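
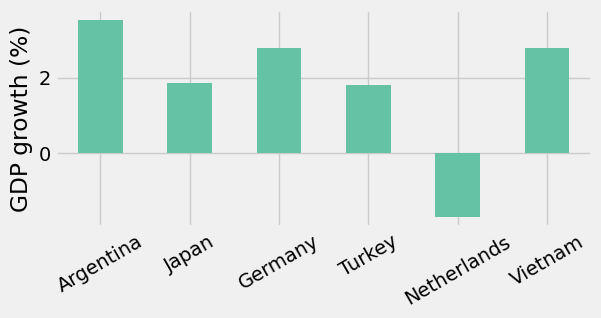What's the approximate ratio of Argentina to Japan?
≈ 1.75×

Argentina ≈ 3.5, Japan ≈ 2.0; 3.5/2.0 ≈ 1.75.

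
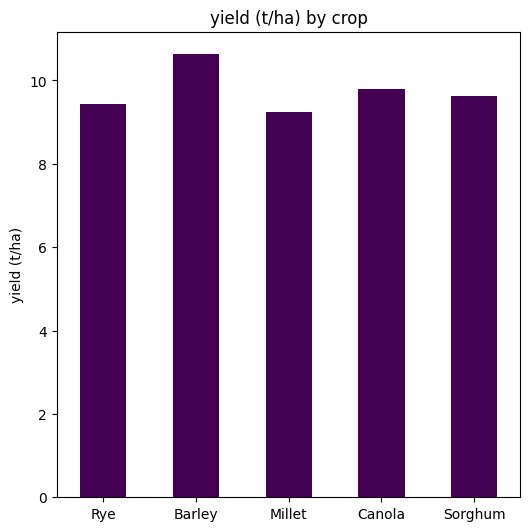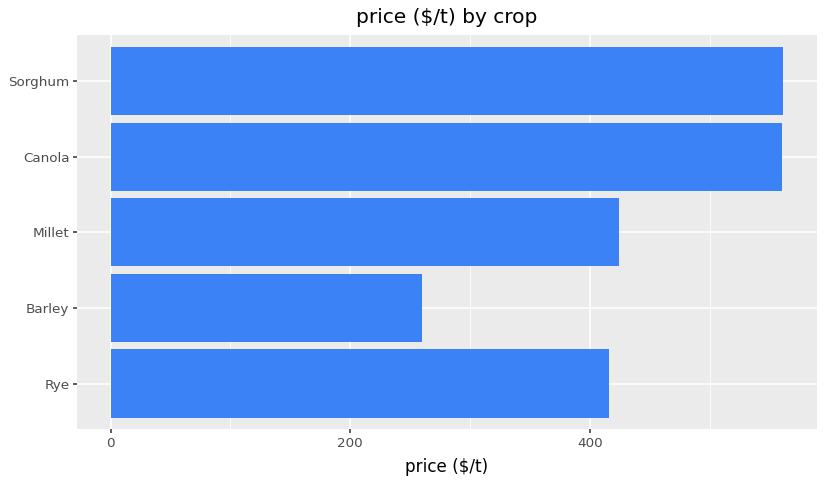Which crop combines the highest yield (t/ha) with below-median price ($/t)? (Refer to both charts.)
Chart 2 median price ($/t) ≈ 400; below-median crops: Rye, Barley. Among those, Barley has the highest yield (t/ha) (≈ 11).

Barley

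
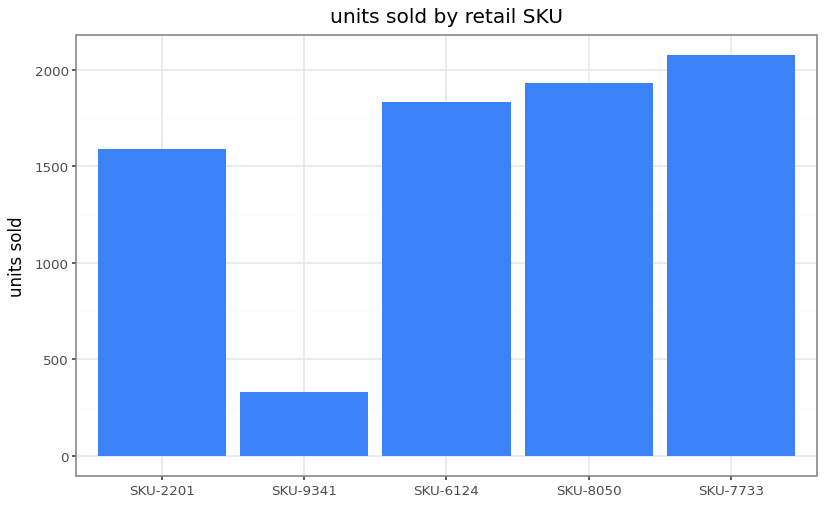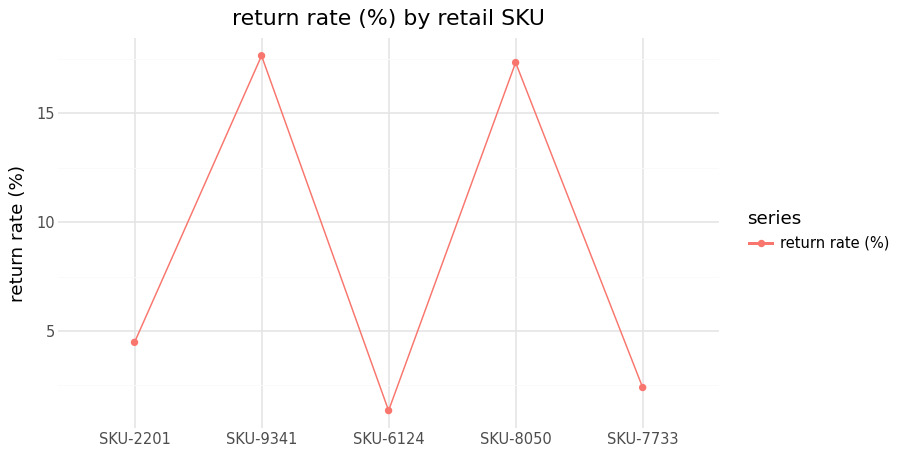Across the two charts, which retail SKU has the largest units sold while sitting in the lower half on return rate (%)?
SKU-7733

Chart 2 median return rate (%) ≈ 4; below-median retail SKUs: SKU-6124, SKU-7733. Among those, SKU-7733 has the highest units sold (≈ 2000).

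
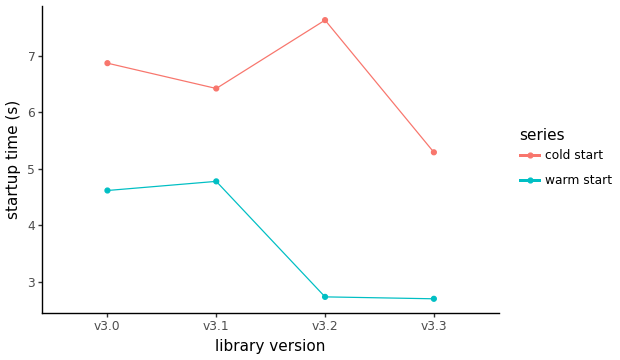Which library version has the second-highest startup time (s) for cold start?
Top 3 for cold start: v3.2 ≈ 7.5, v3.0 ≈ 7.0, v3.1 ≈ 6.5.

v3.0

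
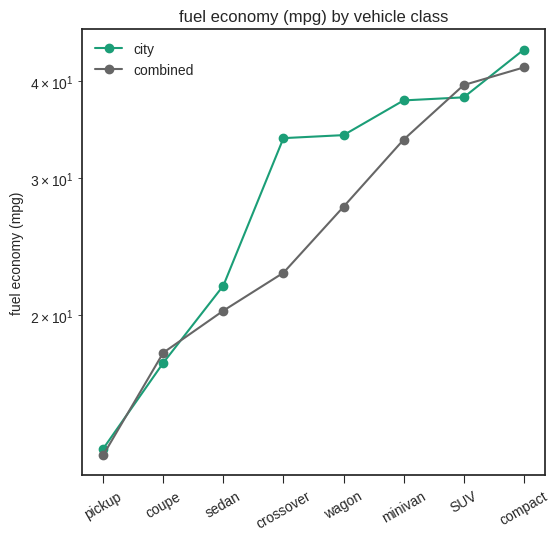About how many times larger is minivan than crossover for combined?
≈ 1.4×

minivan ≈ 35, crossover ≈ 25; 35/25 ≈ 1.4.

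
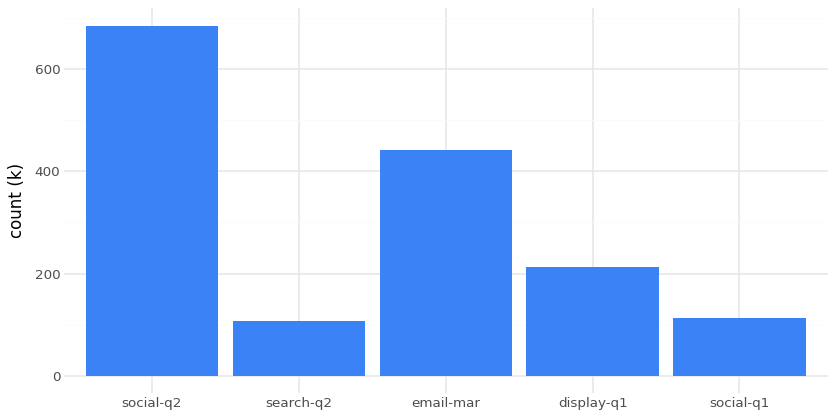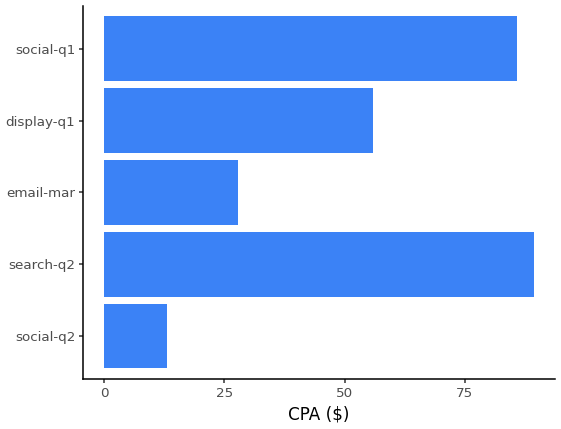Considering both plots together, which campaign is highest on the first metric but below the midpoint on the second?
Chart 2 median CPA ($) ≈ 60; below-median campaigns: social-q2, email-mar. Among those, social-q2 has the highest count (k) (≈ 700).

social-q2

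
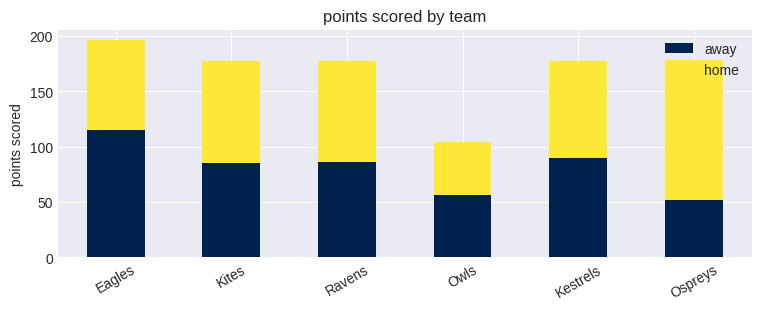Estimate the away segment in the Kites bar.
away top ≈ 80, bottom ≈ 0; segment ≈ 80.

≈ 80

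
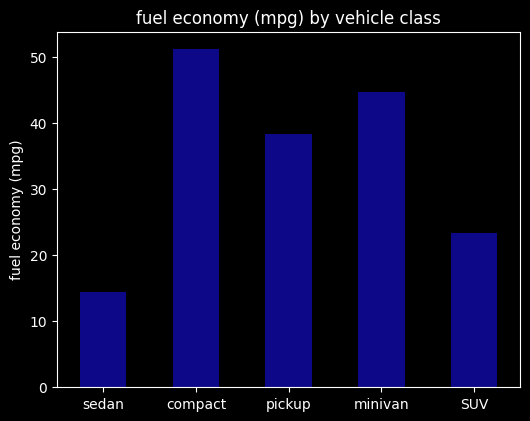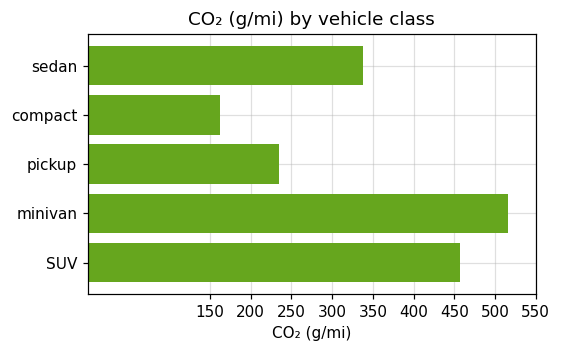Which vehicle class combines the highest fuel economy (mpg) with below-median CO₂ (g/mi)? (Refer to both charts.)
compact

Chart 2 median CO₂ (g/mi) ≈ 350; below-median vehicle classes: compact, pickup. Among those, compact has the highest fuel economy (mpg) (≈ 50).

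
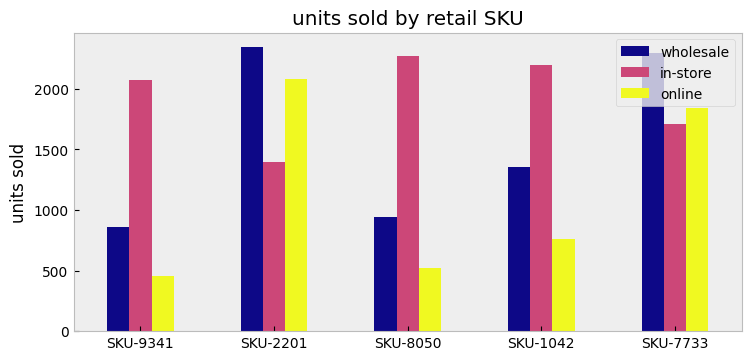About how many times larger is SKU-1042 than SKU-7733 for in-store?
≈ 1.22×

SKU-1042 ≈ 2200, SKU-7733 ≈ 1800; 2200/1800 ≈ 1.22.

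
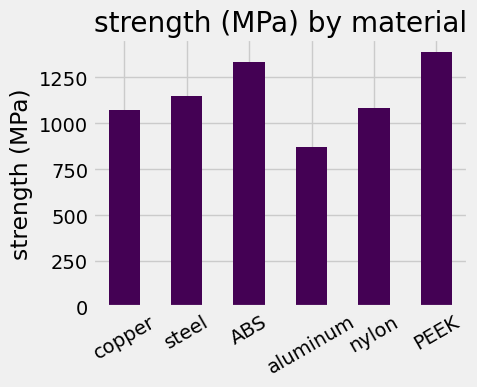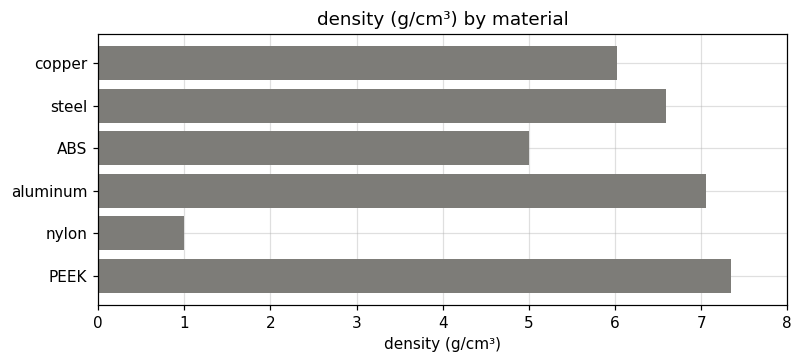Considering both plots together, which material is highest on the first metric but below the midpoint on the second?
ABS

Chart 2 median density (g/cm³) ≈ 6; below-median materials: copper, ABS, nylon. Among those, ABS has the highest strength (MPa) (≈ 1400).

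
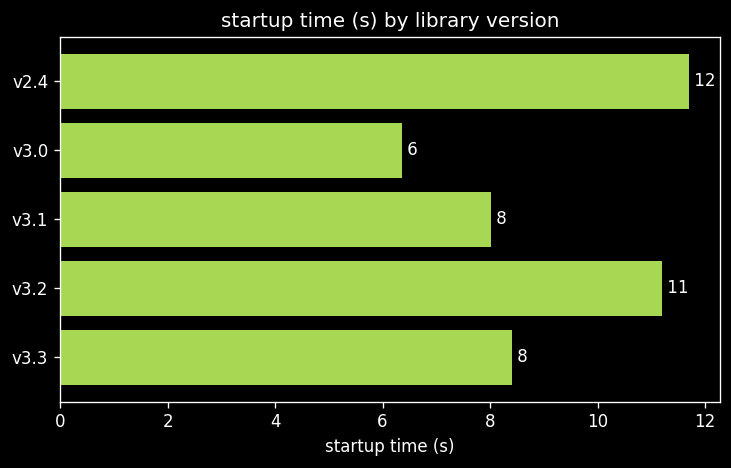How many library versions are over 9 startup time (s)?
Above 9: v2.4, v3.2.

2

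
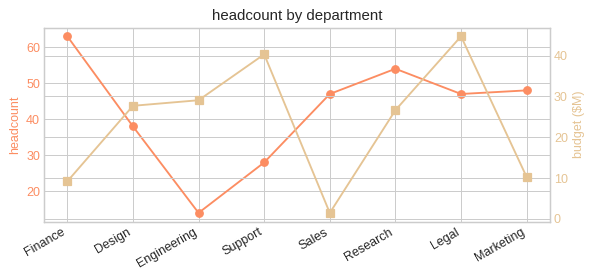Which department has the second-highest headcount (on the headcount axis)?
Top 3 (on the headcount axis): Finance ≈ 65, Research ≈ 55, Marketing ≈ 50.

Research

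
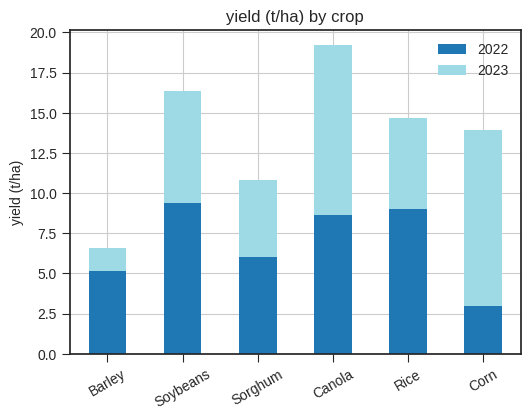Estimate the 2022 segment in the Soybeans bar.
2022 top ≈ 10, bottom ≈ 0; segment ≈ 10.

≈ 10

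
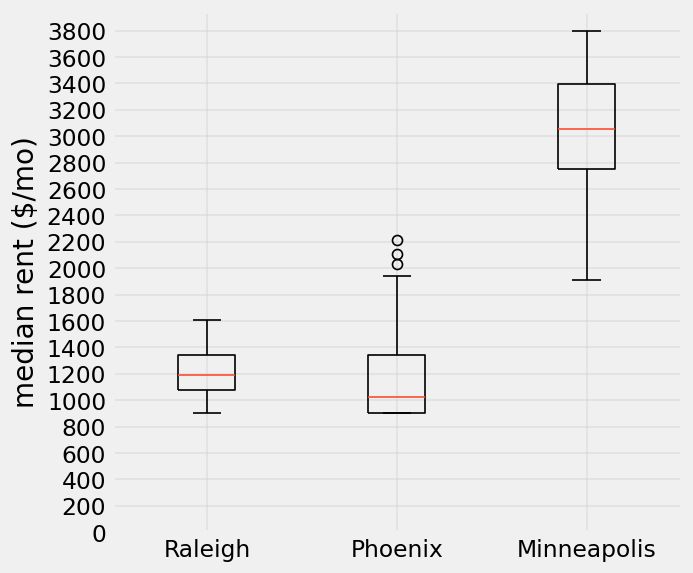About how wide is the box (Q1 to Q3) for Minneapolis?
Q3 ≈ 3400, Q1 ≈ 2800; IQR ≈ 600.

≈ 600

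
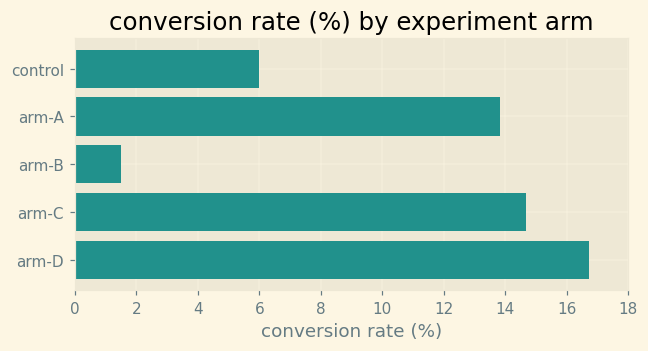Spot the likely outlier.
arm-B ≈ 2; the rest sit between ≈ 6 and ≈ 16.

arm-B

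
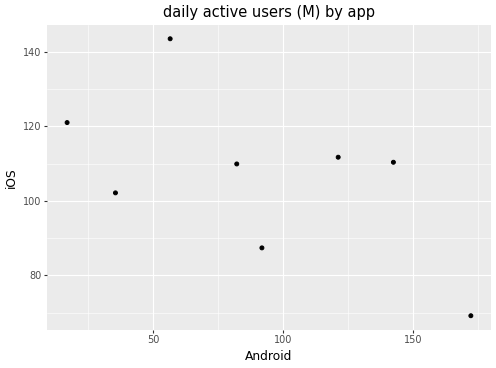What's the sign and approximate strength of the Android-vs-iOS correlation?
Points are negatively correlated; moderate (|r| ≈ 0.6).

negative, moderate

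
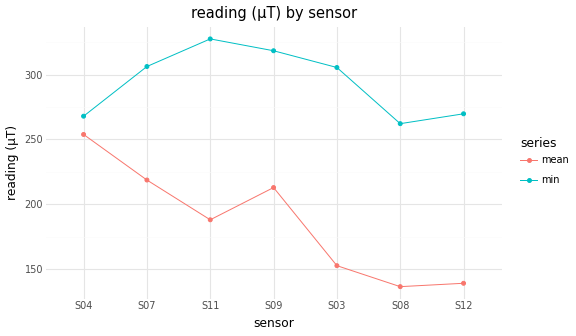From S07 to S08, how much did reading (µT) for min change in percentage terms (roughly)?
≈ -13.3%

S07 ≈ 300, S08 ≈ 260; (260 − 300) / 300 ≈ -13.3%.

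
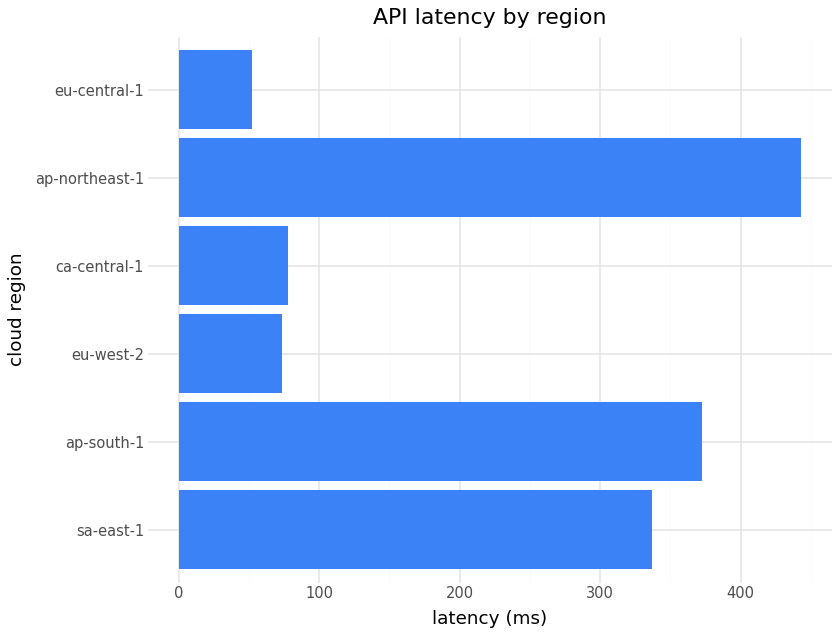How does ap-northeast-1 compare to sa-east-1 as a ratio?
ap-northeast-1 ≈ 450, sa-east-1 ≈ 350; 450/350 ≈ 1.29.

≈ 1.29×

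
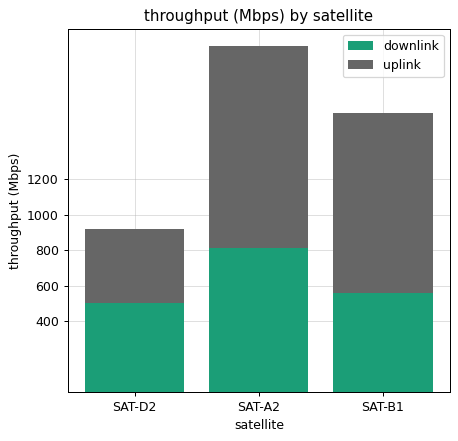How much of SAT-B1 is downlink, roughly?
≈ 600

downlink top ≈ 600, bottom ≈ 0; segment ≈ 600.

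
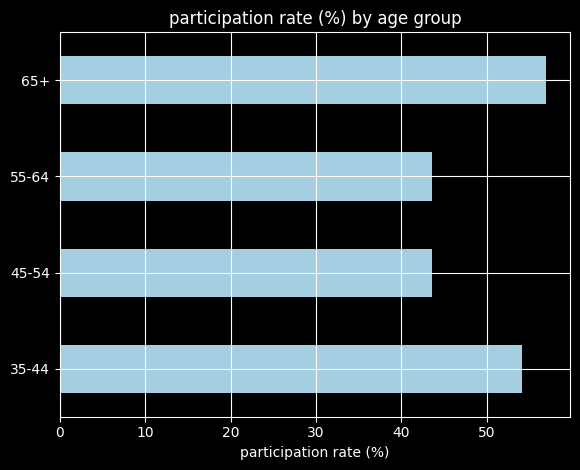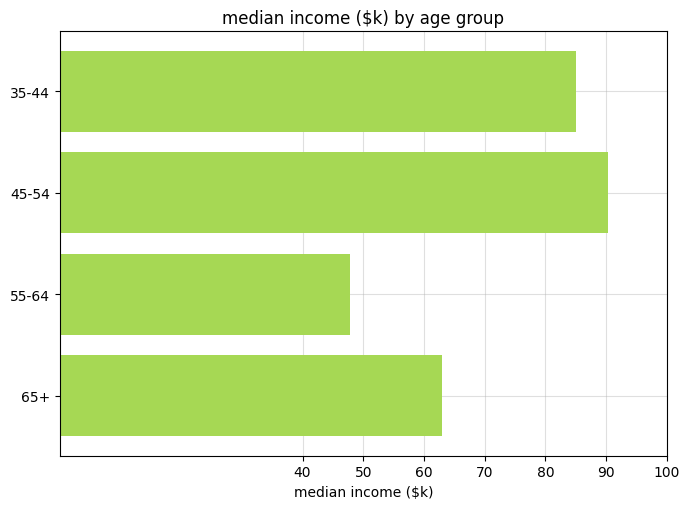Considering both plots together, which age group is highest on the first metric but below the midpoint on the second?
65+

Chart 2 median median income ($k) ≈ 70; below-median age groups: 55-64, 65+. Among those, 65+ has the highest participation rate (%) (≈ 60).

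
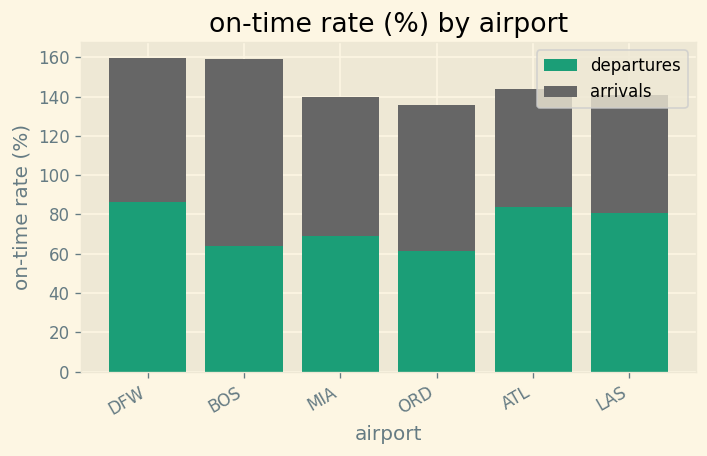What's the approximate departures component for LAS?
≈ 80

departures top ≈ 80, bottom ≈ 0; segment ≈ 80.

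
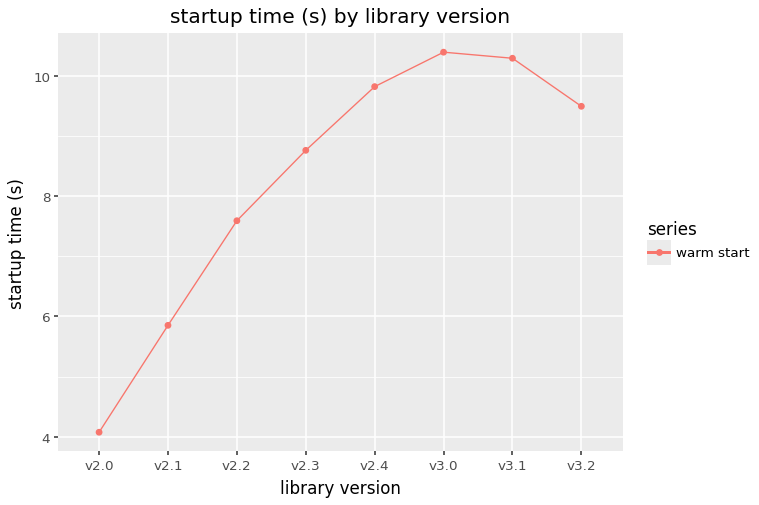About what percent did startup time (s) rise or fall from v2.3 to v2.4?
≈ +11.1%

v2.3 ≈ 9, v2.4 ≈ 10; (10 − 9) / 9 ≈ +11.1%.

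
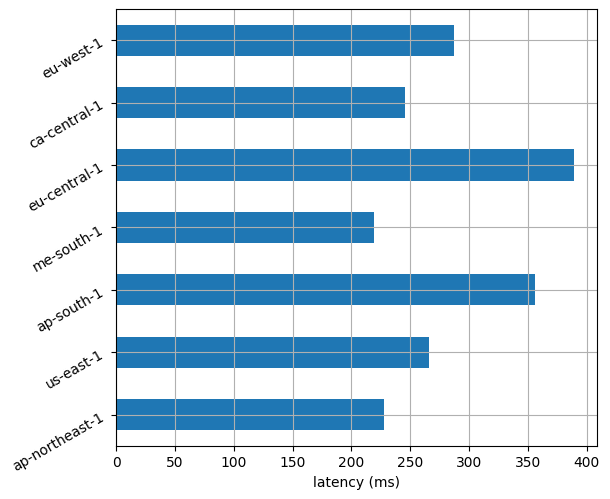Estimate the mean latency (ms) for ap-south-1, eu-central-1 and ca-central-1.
≈ 333

(350 + 400 + 250) / 3 ≈ 333.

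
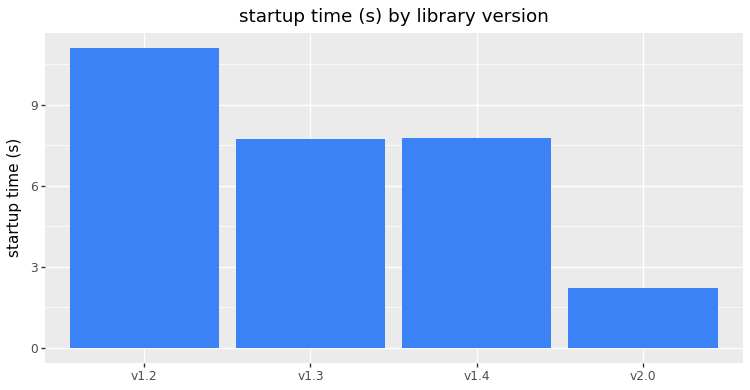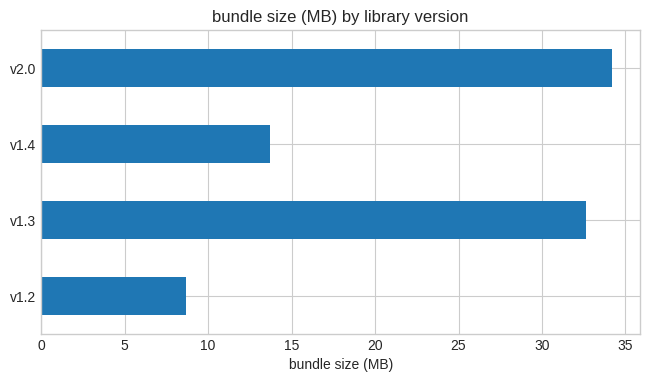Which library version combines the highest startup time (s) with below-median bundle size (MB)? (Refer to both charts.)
Chart 2 median bundle size (MB) ≈ 25; below-median library versions: v1.2, v1.4. Among those, v1.2 has the highest startup time (s) (≈ 12).

v1.2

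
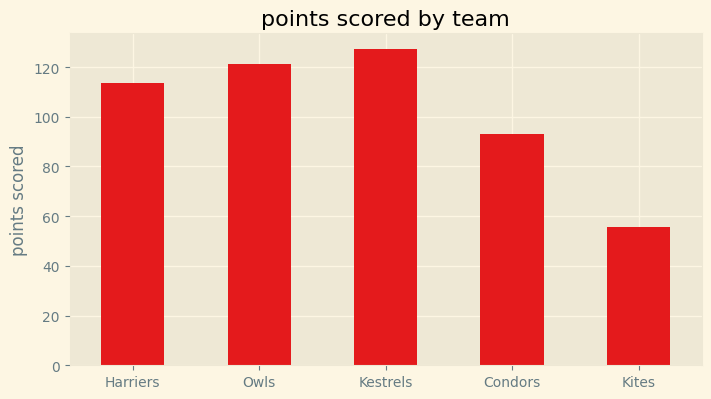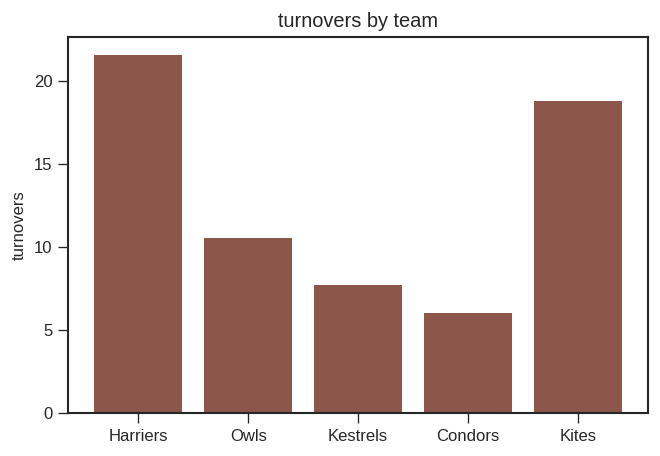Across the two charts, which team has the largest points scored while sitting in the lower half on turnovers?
Chart 2 median turnovers ≈ 10; below-median teams: Kestrels, Condors. Among those, Kestrels has the highest points scored (≈ 120).

Kestrels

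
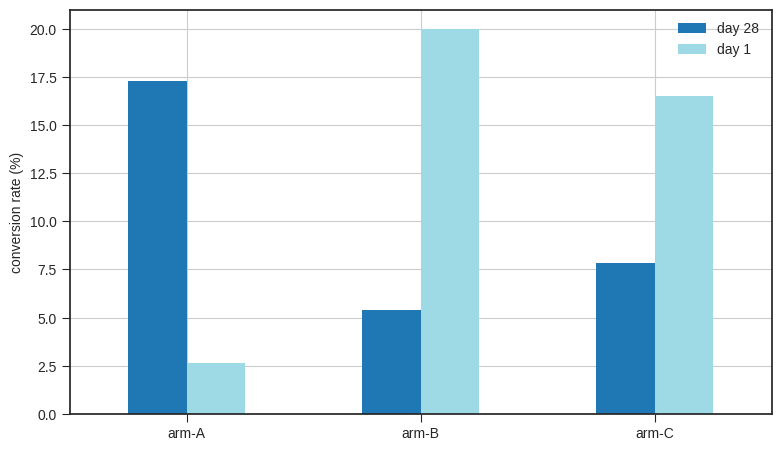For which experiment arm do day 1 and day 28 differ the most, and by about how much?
arm-A, ≈ 16 %

arm-A: day 1 ≈ 2, day 28 ≈ 18 → gap ≈ 16. Next-largest (arm-B) is only ≈ 14.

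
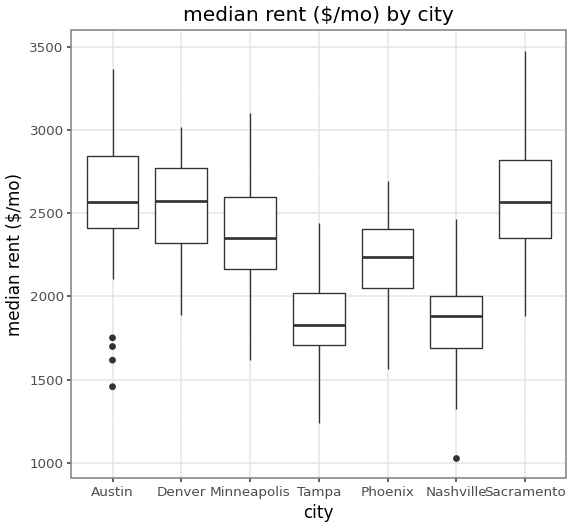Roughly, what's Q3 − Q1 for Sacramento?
Q3 ≈ 2800, Q1 ≈ 2400; IQR ≈ 400.

≈ 400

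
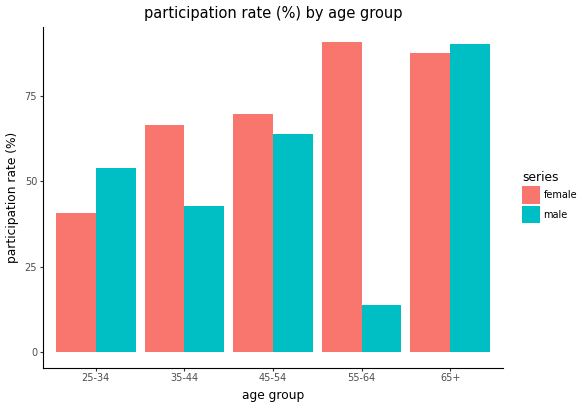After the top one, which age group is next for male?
Top 3 for male: 65+ ≈ 90, 45-54 ≈ 60, 25-34 ≈ 50.

45-54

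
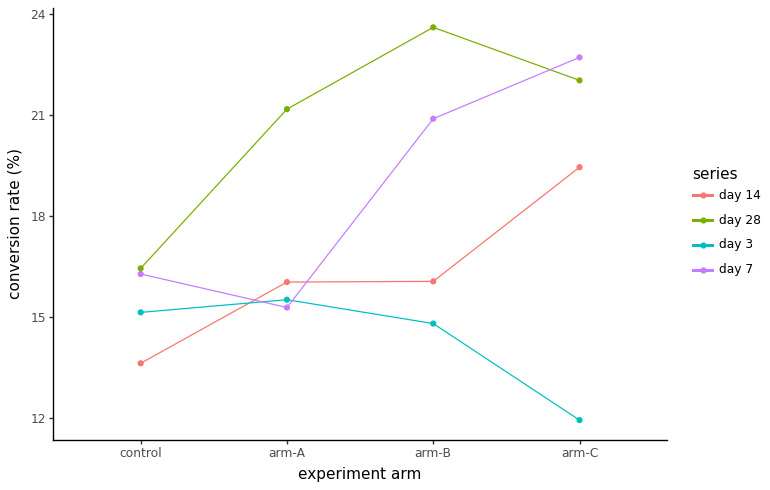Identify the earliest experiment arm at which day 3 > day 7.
arm-A

control: day 3 ≈ 15 vs day 7 ≈ 16 (not yet); arm-A: day 3 ≈ 16 vs day 7 ≈ 15 (first crossover).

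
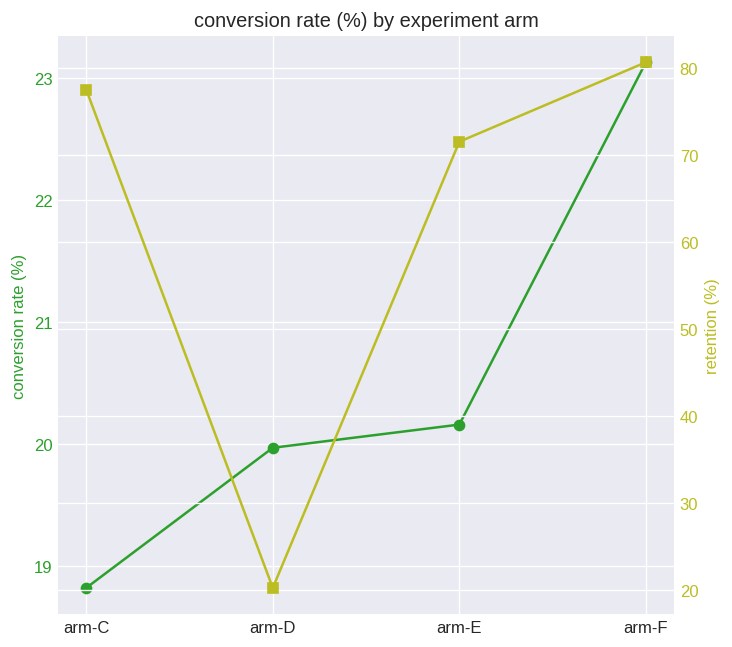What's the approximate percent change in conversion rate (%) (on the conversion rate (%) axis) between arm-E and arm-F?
arm-E ≈ 20.0, arm-F ≈ 23.0; (23.0 − 20.0) / 20.0 ≈ +15%.

≈ +15%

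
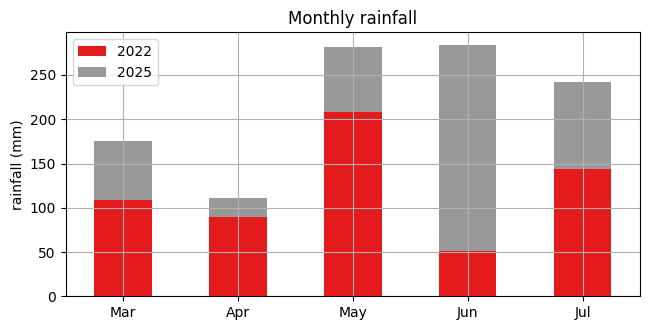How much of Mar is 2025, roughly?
≈ 75

2025 top ≈ 175, bottom ≈ 100; segment ≈ 75.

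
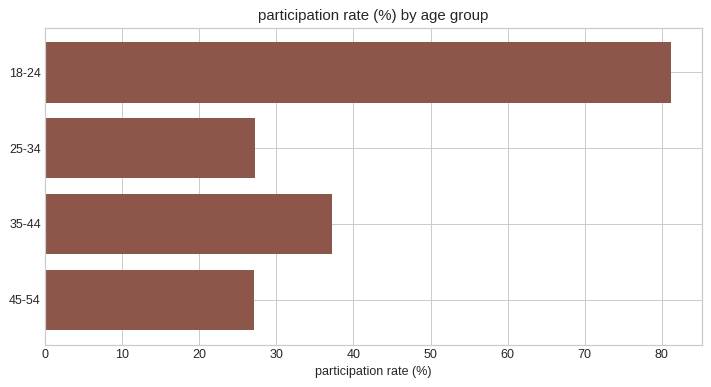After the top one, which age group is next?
Top 3: 18-24 ≈ 80, 35-44 ≈ 40, 25-34 ≈ 30.

35-44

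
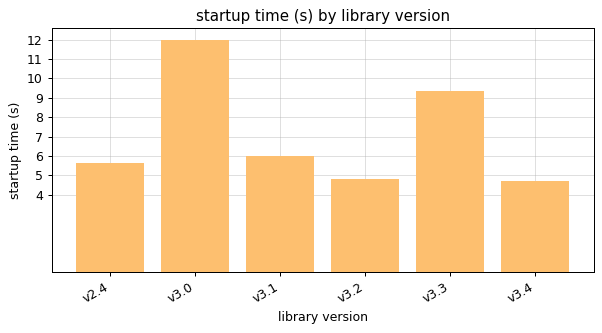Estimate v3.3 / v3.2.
≈ 1.8×

v3.3 ≈ 9, v3.2 ≈ 5; 9/5 ≈ 1.8.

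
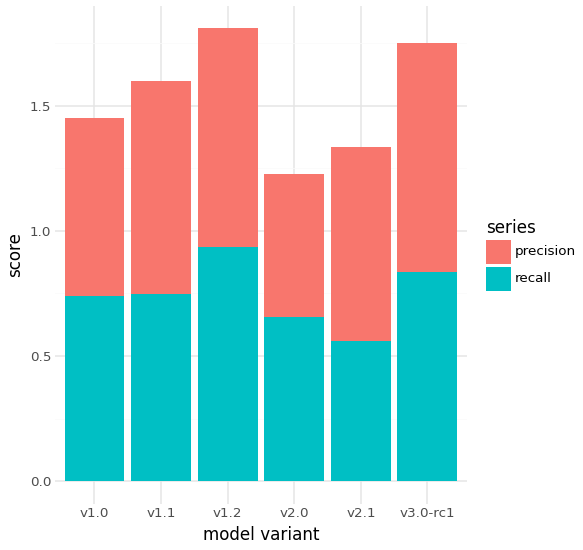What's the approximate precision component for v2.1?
≈ 0.8

precision top ≈ 1.4, bottom ≈ 0.6; segment ≈ 0.8.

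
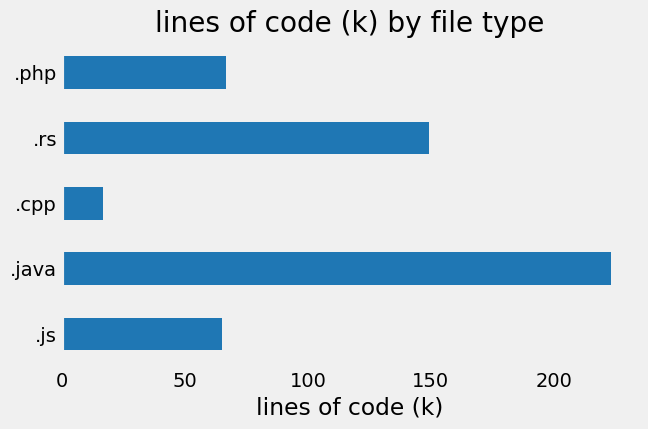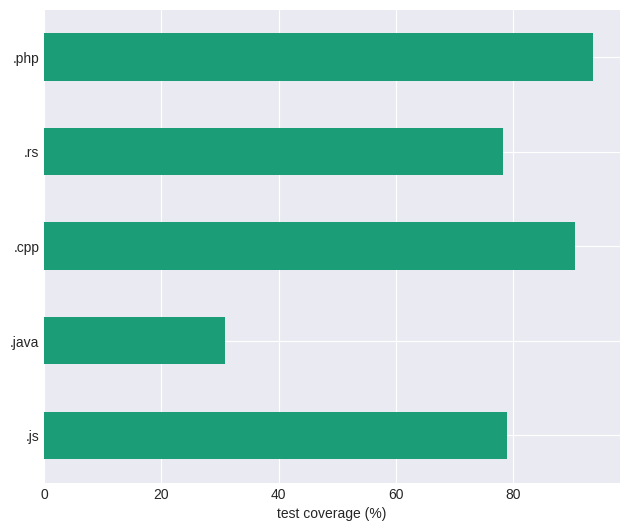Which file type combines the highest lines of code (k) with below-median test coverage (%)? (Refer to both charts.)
.java

Chart 2 median test coverage (%) ≈ 80; below-median file types: .java, .rs. Among those, .java has the highest lines of code (k) (≈ 225).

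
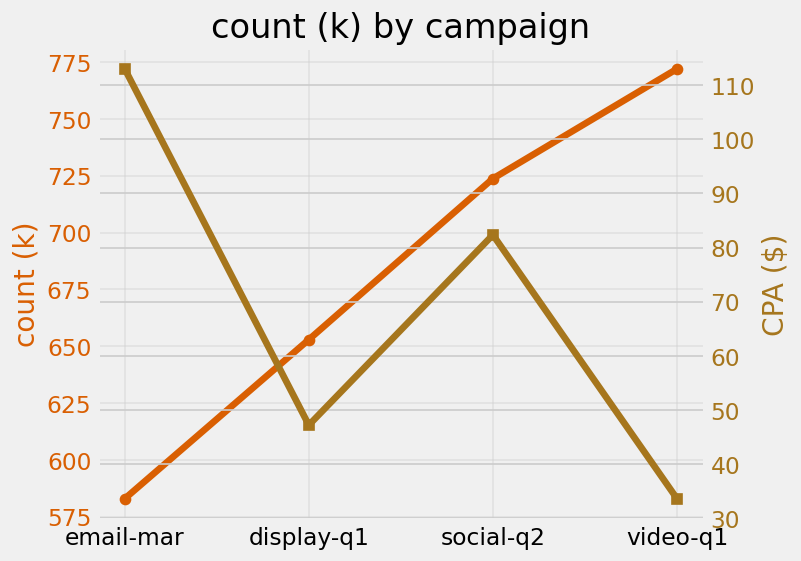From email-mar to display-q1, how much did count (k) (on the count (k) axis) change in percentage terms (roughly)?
≈ +13.8%

email-mar ≈ 580, display-q1 ≈ 660; (660 − 580) / 580 ≈ +13.8%.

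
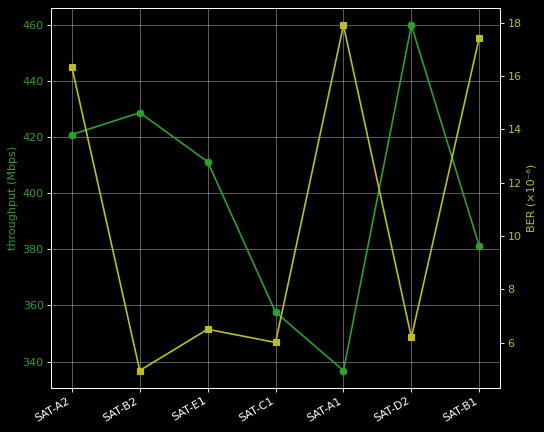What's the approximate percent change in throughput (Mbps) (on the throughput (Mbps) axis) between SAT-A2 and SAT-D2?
≈ +9.5%

SAT-A2 ≈ 420, SAT-D2 ≈ 460; (460 − 420) / 420 ≈ +9.5%.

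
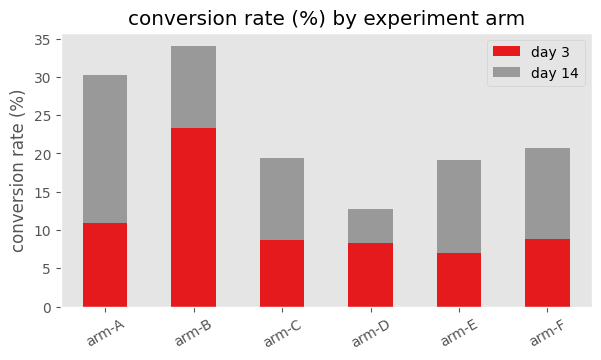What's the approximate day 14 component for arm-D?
day 14 top ≈ 15, bottom ≈ 10; segment ≈ 5.

≈ 5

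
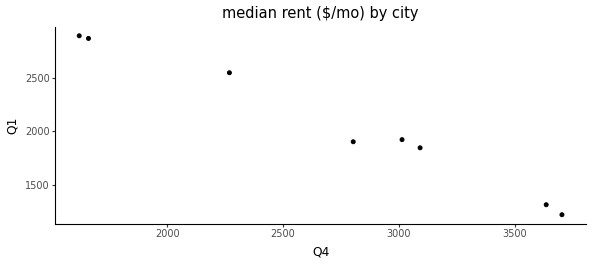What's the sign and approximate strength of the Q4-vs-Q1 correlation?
Points are negatively correlated; strong (|r| ≈ 1.0).

negative, strong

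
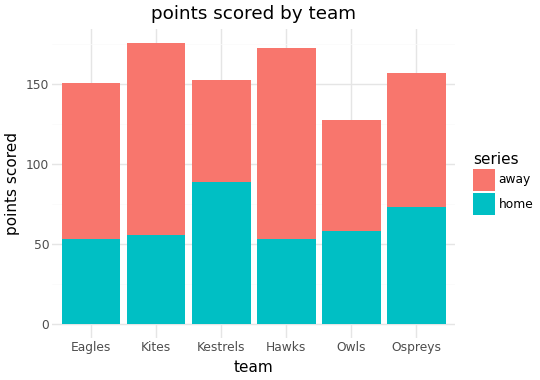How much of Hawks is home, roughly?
home top ≈ 60, bottom ≈ 0; segment ≈ 60.

≈ 60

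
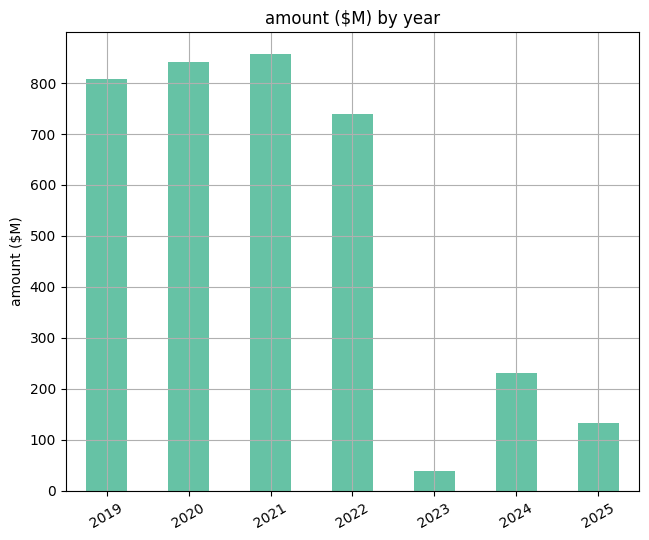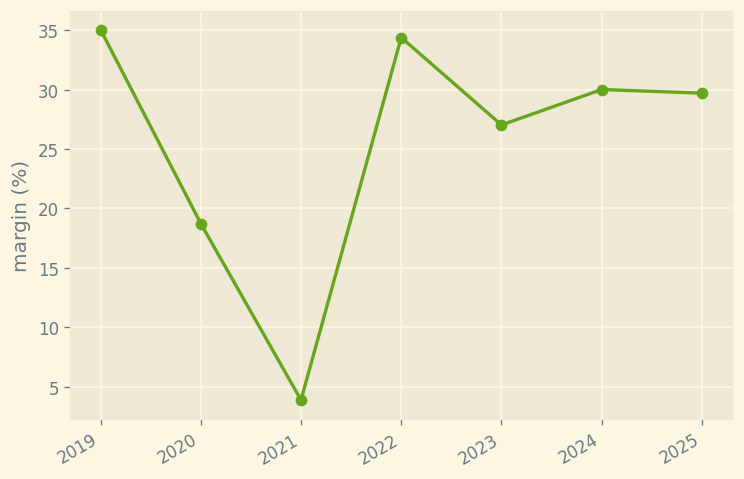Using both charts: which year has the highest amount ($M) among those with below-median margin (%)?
2021

Chart 2 median margin (%) ≈ 30; below-median years: 2020, 2021, 2023. Among those, 2021 has the highest amount ($M) (≈ 900).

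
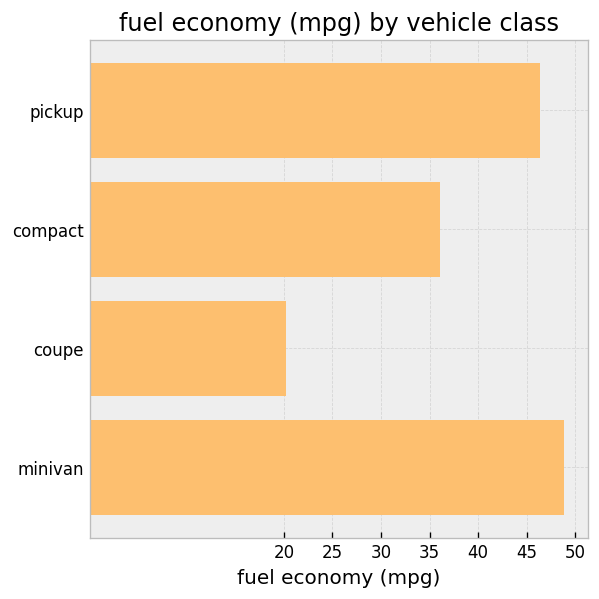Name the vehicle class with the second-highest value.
Top 3: minivan ≈ 50, pickup ≈ 45, compact ≈ 35.

pickup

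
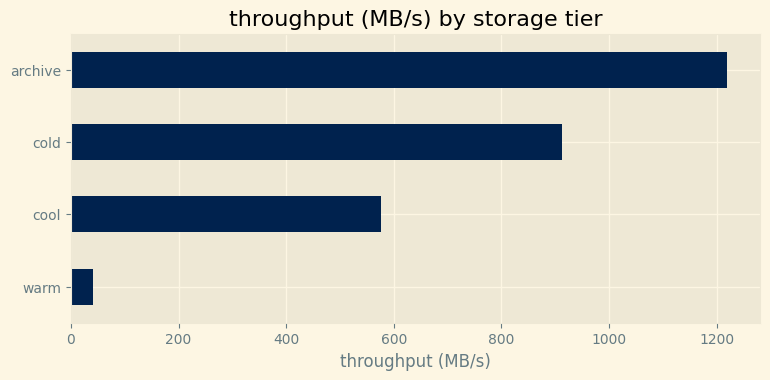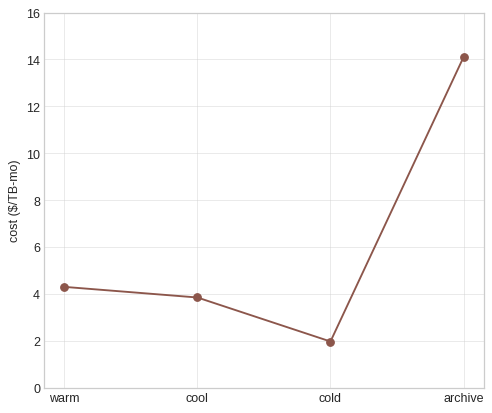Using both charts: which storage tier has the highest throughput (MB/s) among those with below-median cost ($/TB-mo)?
Chart 2 median cost ($/TB-mo) ≈ 4; below-median storage tiers: cool, cold. Among those, cold has the highest throughput (MB/s) (≈ 1000).

cold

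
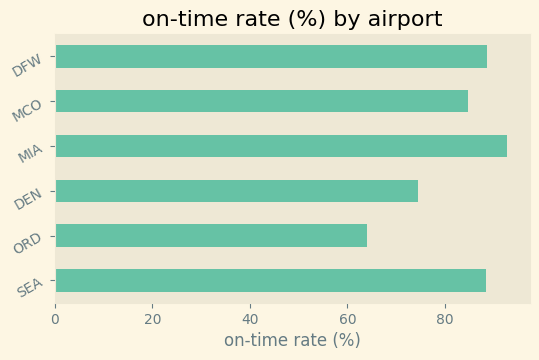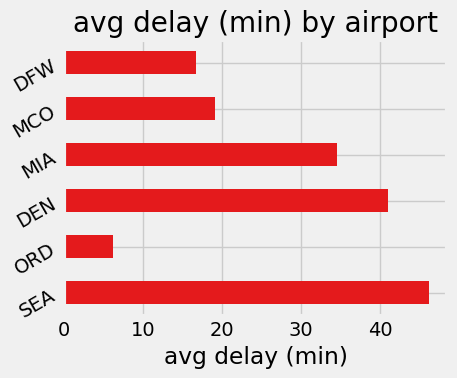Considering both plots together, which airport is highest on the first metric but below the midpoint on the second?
DFW

Chart 2 median avg delay (min) ≈ 25; below-median airports: ORD, MCO, DFW. Among those, DFW has the highest on-time rate (%) (≈ 90).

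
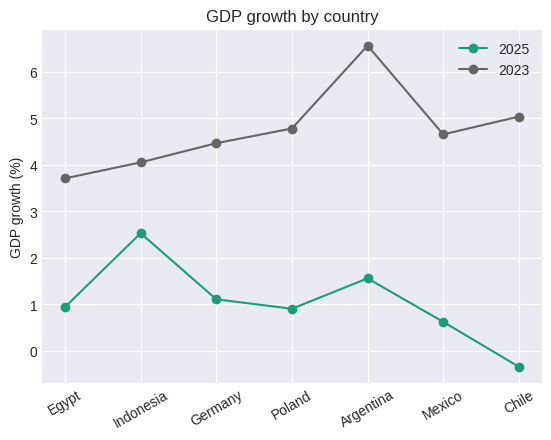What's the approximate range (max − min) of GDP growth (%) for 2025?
Max Indonesia ≈ 3, min Chile ≈ 0; range ≈ 3.

≈ 3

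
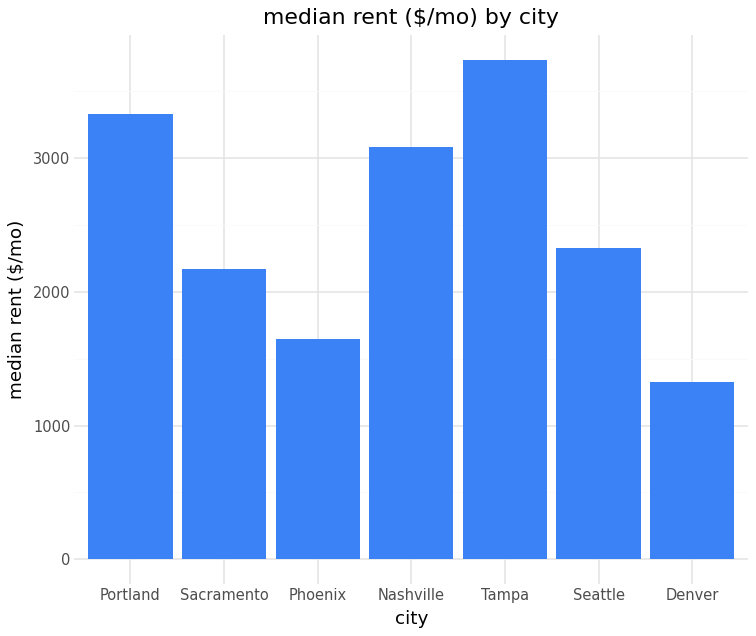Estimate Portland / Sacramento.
≈ 1.75×

Portland ≈ 3500, Sacramento ≈ 2000; 3500/2000 ≈ 1.75.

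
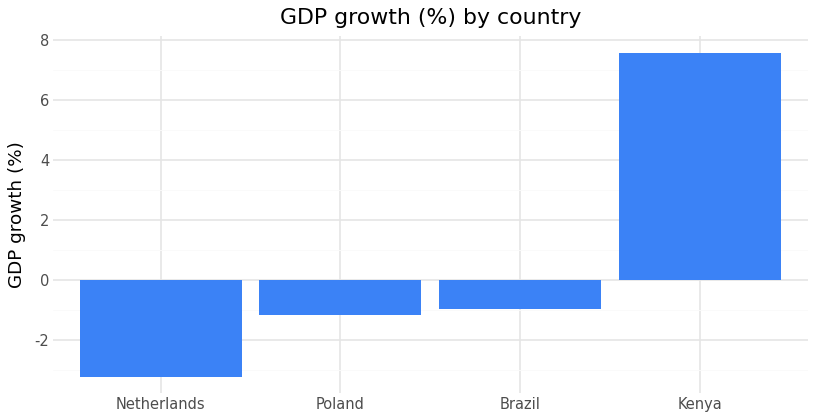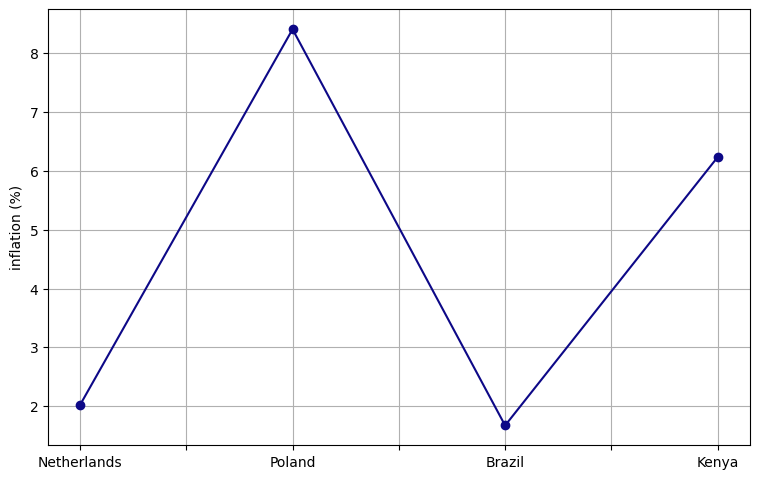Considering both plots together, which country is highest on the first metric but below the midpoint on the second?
Brazil

Chart 2 median inflation (%) ≈ 4; below-median countries: Netherlands, Brazil. Among those, Brazil has the highest GDP growth (%) (≈ -1).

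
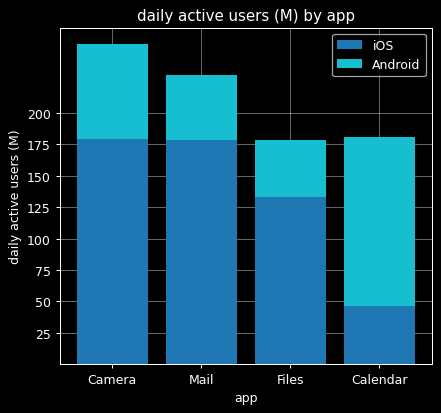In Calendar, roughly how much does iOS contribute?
iOS top ≈ 50, bottom ≈ 0; segment ≈ 50.

≈ 50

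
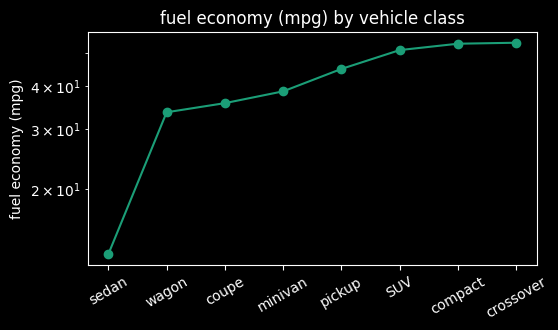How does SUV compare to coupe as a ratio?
≈ 1.43×

SUV ≈ 50, coupe ≈ 35; 50/35 ≈ 1.43.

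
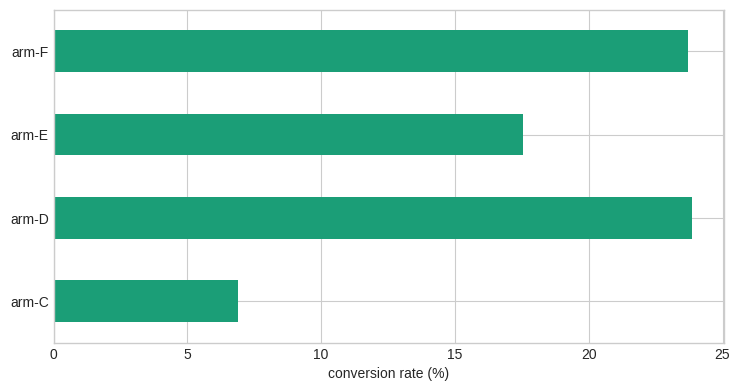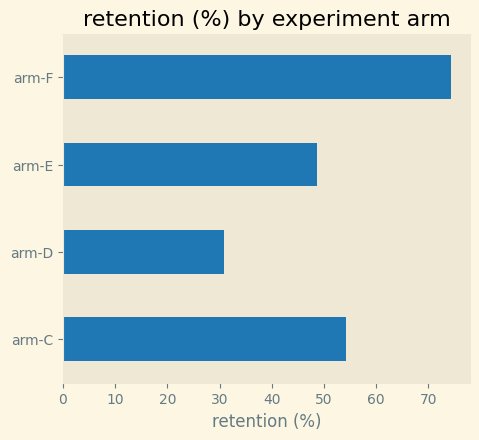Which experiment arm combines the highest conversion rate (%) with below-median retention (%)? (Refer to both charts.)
Chart 2 median retention (%) ≈ 50; below-median experiment arms: arm-D, arm-E. Among those, arm-D has the highest conversion rate (%) (≈ 25).

arm-D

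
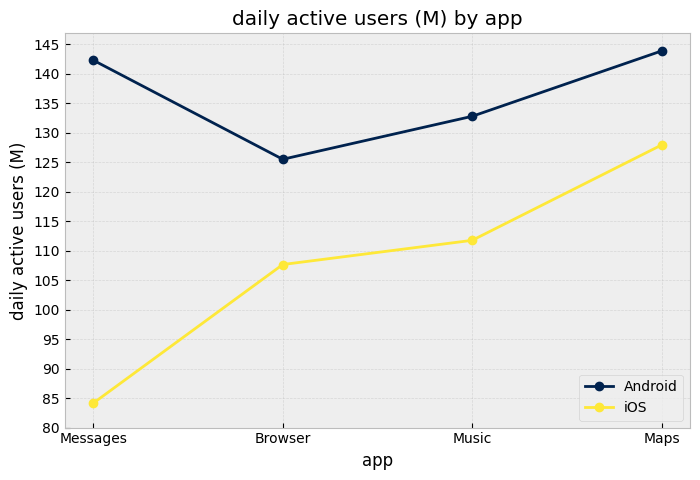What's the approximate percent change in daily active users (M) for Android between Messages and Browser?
≈ -10.7%

Messages ≈ 140, Browser ≈ 125; (125 − 140) / 140 ≈ -10.7%.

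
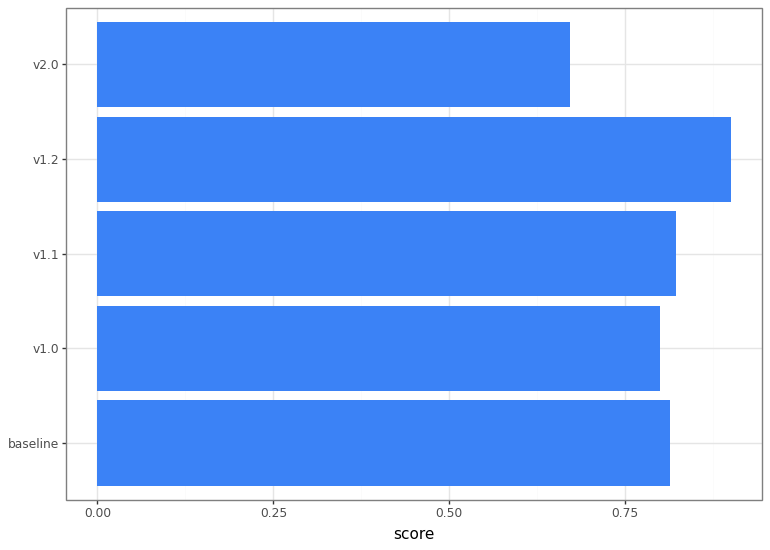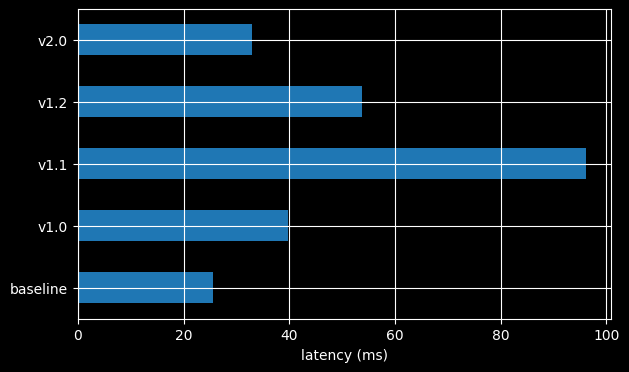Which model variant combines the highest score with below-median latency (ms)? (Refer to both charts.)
baseline

Chart 2 median latency (ms) ≈ 40; below-median model variants: baseline, v2.0. Among those, baseline has the highest score (≈ 0.8).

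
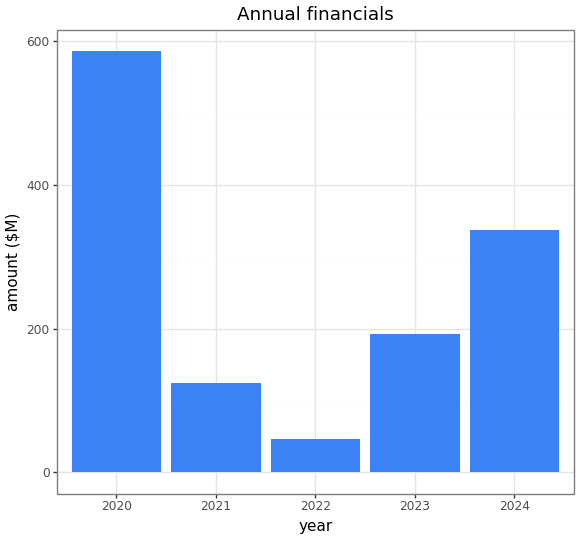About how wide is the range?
≈ 550

Max 2020 ≈ 600, min 2022 ≈ 50; range ≈ 550.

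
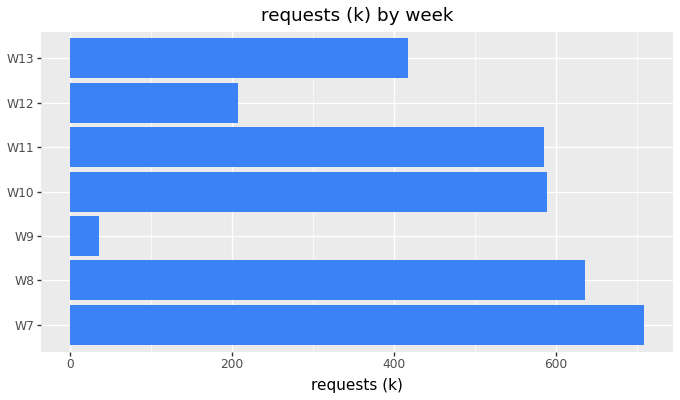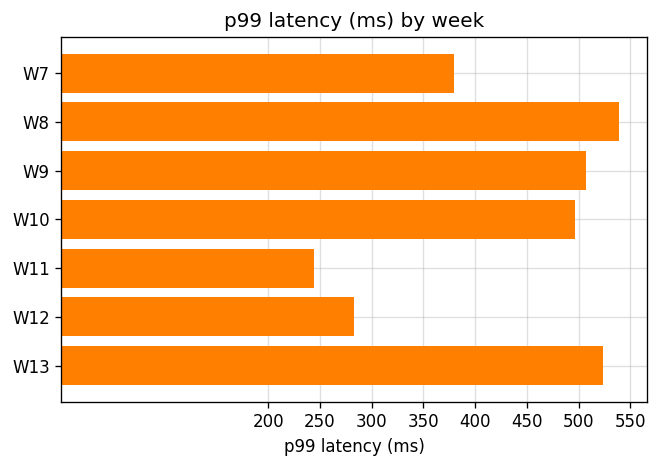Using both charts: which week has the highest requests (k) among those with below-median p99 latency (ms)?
Chart 2 median p99 latency (ms) ≈ 500; below-median weeks: W7, W11, W12. Among those, W7 has the highest requests (k) (≈ 700).

W7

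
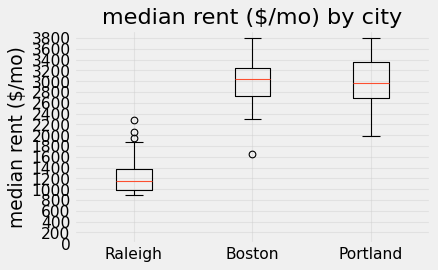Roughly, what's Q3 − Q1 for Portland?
≈ 800

Q3 ≈ 3400, Q1 ≈ 2600; IQR ≈ 800.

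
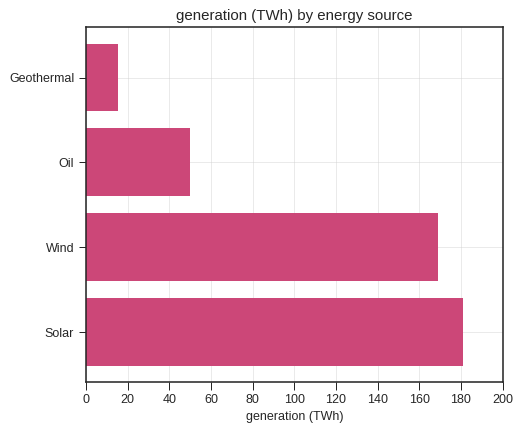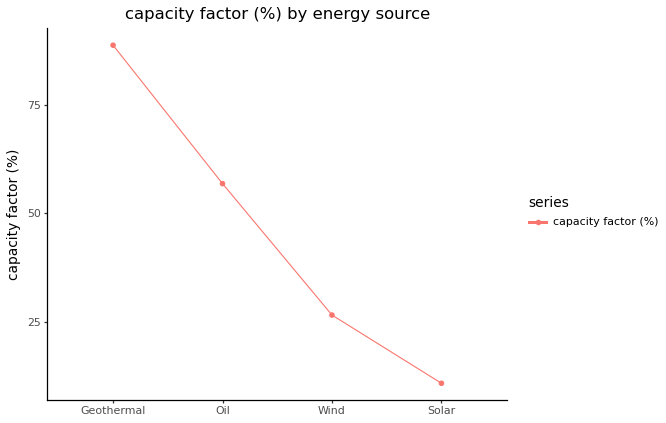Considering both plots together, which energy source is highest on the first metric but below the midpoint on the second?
Solar

Chart 2 median capacity factor (%) ≈ 40; below-median energy sources: Wind, Solar. Among those, Solar has the highest generation (TWh) (≈ 180).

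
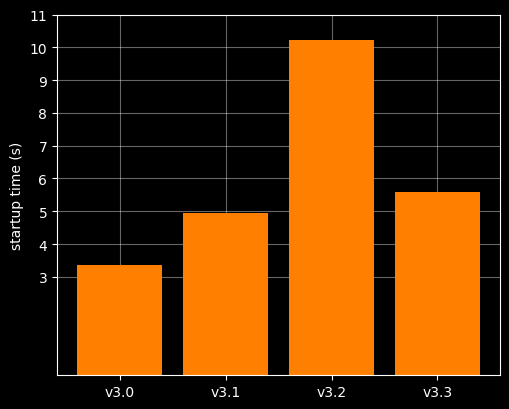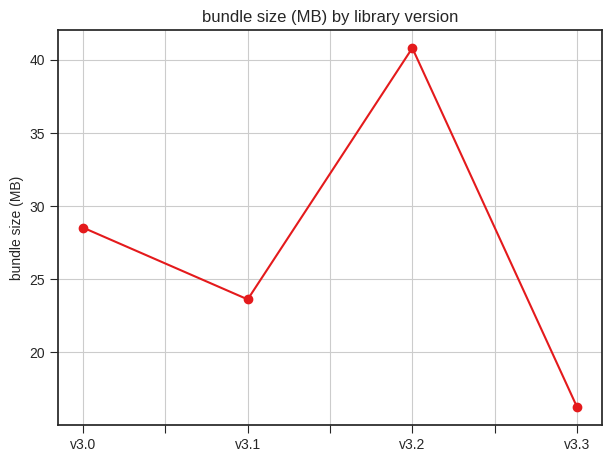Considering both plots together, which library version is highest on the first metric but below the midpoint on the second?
v3.3

Chart 2 median bundle size (MB) ≈ 25; below-median library versions: v3.1, v3.3. Among those, v3.3 has the highest startup time (s) (≈ 6).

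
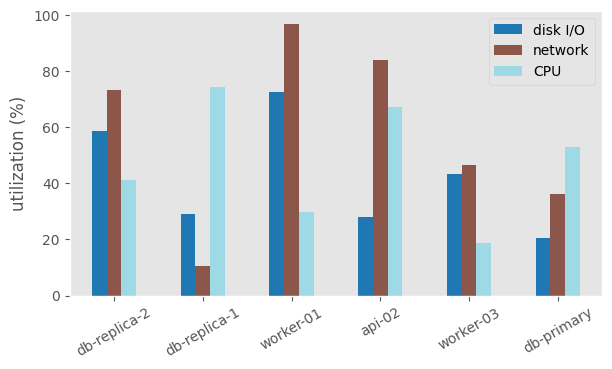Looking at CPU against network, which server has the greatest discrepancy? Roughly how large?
worker-01: CPU ≈ 30, network ≈ 100 → gap ≈ 70. Next-largest (db-replica-1) is only ≈ 60.

worker-01, ≈ 70 %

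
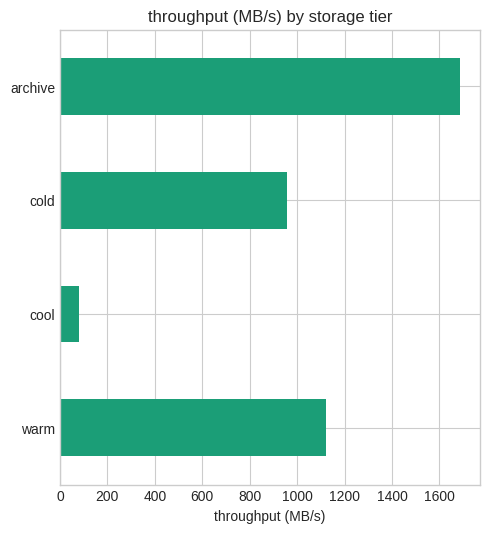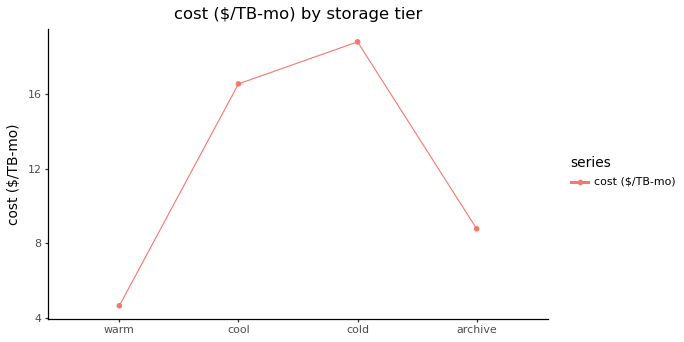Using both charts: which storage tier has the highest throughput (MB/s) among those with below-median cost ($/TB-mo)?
Chart 2 median cost ($/TB-mo) ≈ 12; below-median storage tiers: warm, archive. Among those, archive has the highest throughput (MB/s) (≈ 1600).

archive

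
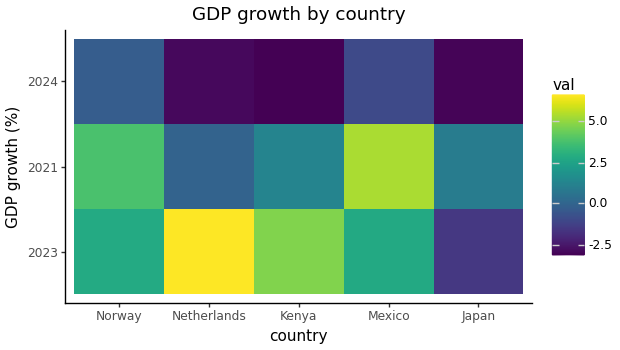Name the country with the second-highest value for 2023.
Top 3 for 2023: Netherlands ≈ 7, Kenya ≈ 5, Norway ≈ 3.

Kenya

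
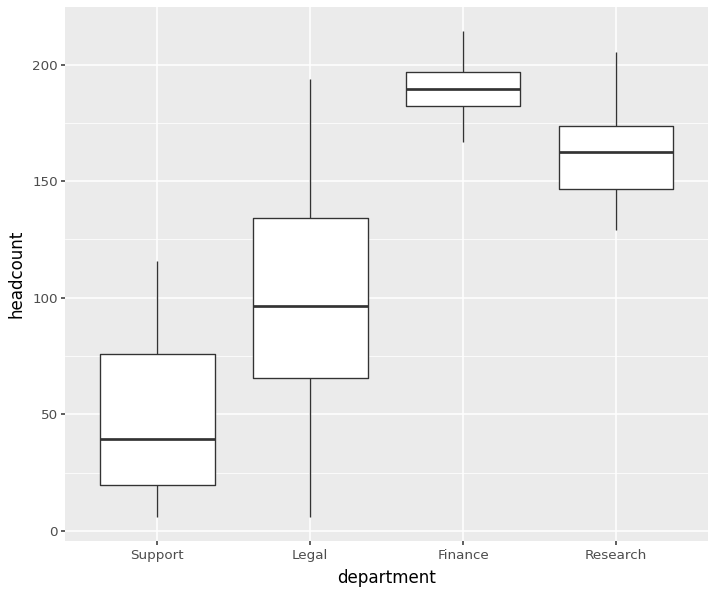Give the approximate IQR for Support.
Q3 ≈ 80, Q1 ≈ 20; IQR ≈ 60.

≈ 60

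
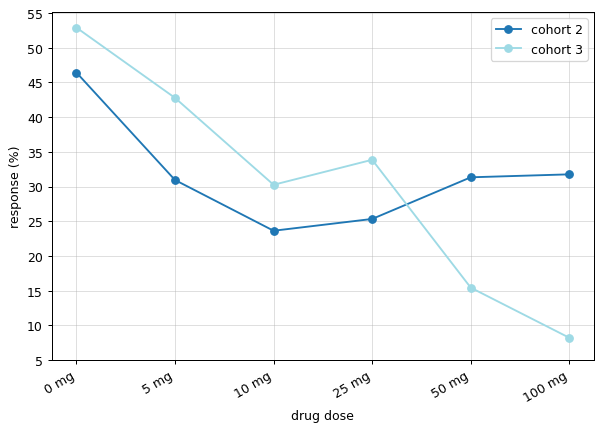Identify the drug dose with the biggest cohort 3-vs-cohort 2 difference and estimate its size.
100 mg: cohort 3 ≈ 10, cohort 2 ≈ 30 → gap ≈ 20. Next-largest (50 mg) is only ≈ 15.

100 mg, ≈ 20 %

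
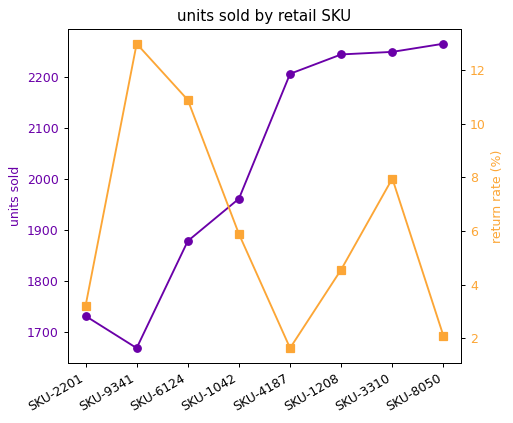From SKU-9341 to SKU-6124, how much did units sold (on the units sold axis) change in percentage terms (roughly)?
SKU-9341 ≈ 1650, SKU-6124 ≈ 1900; (1900 − 1650) / 1650 ≈ +15.2%.

≈ +15.2%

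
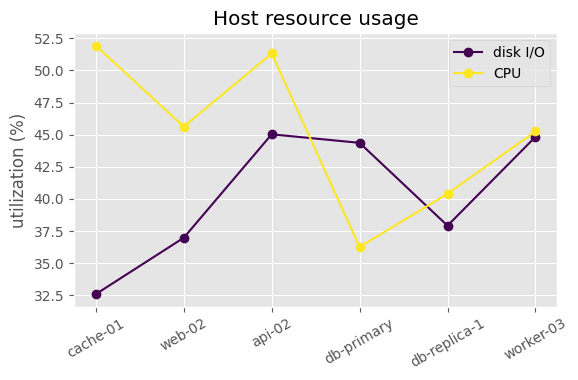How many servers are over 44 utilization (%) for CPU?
Above 44: cache-01, web-02, api-02, worker-03.

4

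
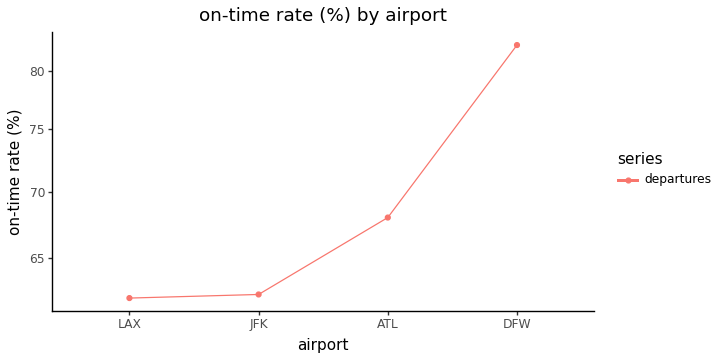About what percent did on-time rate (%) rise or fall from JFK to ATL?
≈ +9.7%

JFK ≈ 62, ATL ≈ 68; (68 − 62) / 62 ≈ +9.7%.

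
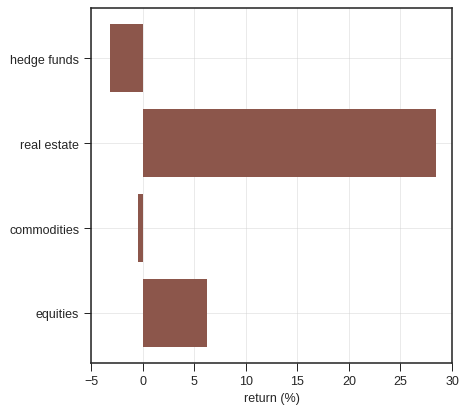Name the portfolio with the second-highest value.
Top 3: real estate ≈ 30, equities ≈ 5, commodities ≈ 0.

equities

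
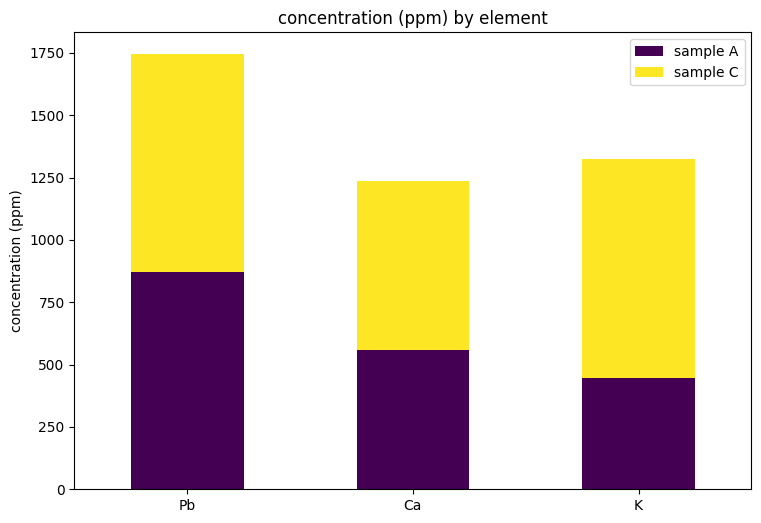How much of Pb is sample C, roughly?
sample C top ≈ 1800, bottom ≈ 800; segment ≈ 1000.

≈ 1000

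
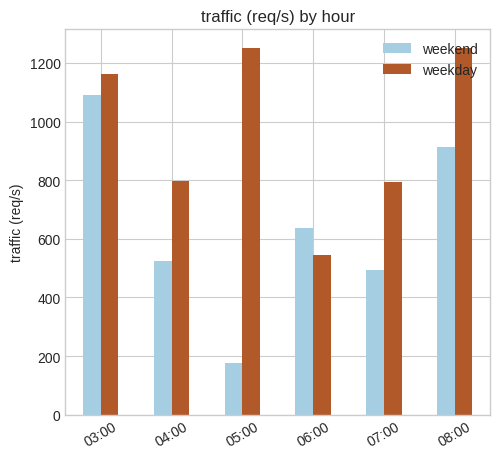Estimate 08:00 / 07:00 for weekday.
≈ 1.5×

08:00 ≈ 1200, 07:00 ≈ 800; 1200/800 ≈ 1.5.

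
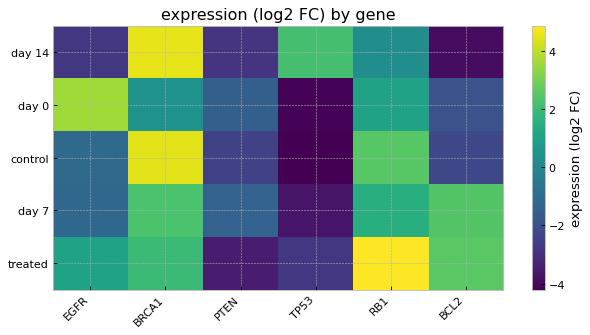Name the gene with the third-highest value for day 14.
RB1

Top 4 for day 14: BRCA1 ≈ 5, TP53 ≈ 2, RB1 ≈ 0, EGFR ≈ -3.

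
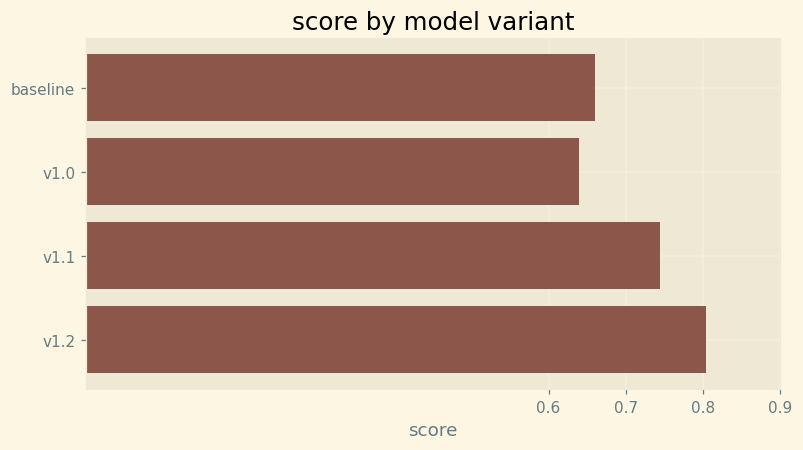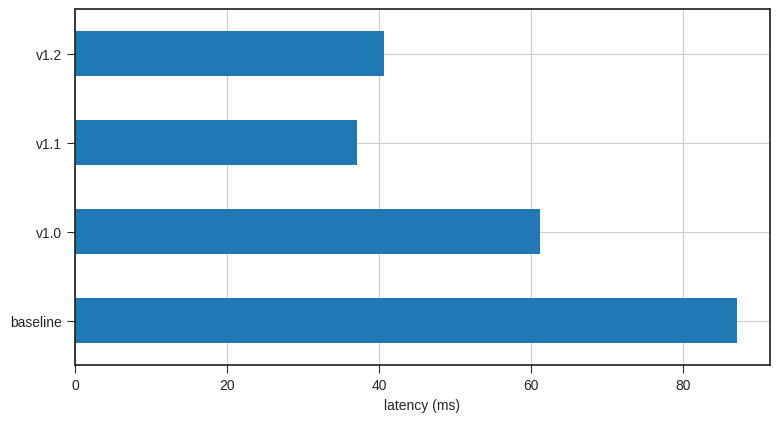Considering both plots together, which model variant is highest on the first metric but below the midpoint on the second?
v1.2

Chart 2 median latency (ms) ≈ 50; below-median model variants: v1.1, v1.2. Among those, v1.2 has the highest score (≈ 0.8).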